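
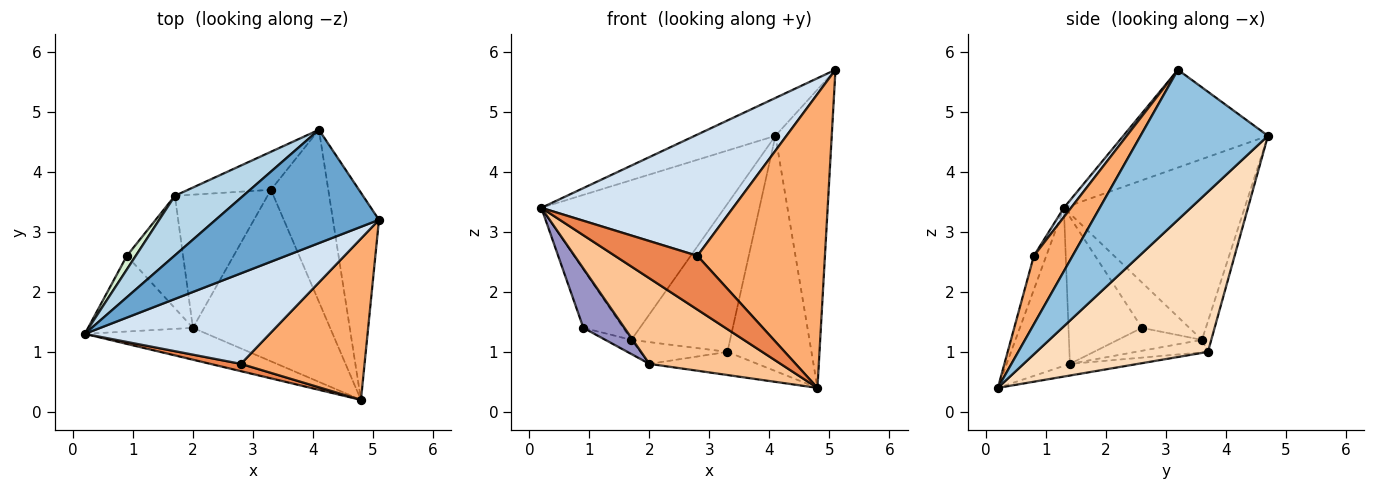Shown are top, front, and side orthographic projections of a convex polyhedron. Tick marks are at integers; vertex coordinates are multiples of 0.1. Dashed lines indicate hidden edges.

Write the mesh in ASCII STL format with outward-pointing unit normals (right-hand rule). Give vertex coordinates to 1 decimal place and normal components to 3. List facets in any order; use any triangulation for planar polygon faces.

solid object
 facet normal -0.494 0.275 0.825
  outer loop
   vertex 4.1 4.7 4.6
   vertex 0.2 1.3 3.4
   vertex 5.1 3.2 5.7
  endloop
 endfacet
 facet normal 0.881 0.389 -0.270
  outer loop
   vertex 4.1 4.7 4.6
   vertex 5.1 3.2 5.7
   vertex 4.8 0.2 0.4
  endloop
 endfacet
 facet normal -0.679 0.688 0.257
  outer loop
   vertex 1.7 3.6 1.2
   vertex 0.2 1.3 3.4
   vertex 4.1 4.7 4.6
  endloop
 endfacet
 facet normal 0.030 -0.801 0.598
  outer loop
   vertex 2.8 0.8 2.6
   vertex 5.1 3.2 5.7
   vertex 0.2 1.3 3.4
  endloop
 endfacet
 facet normal -0.147 -0.980 0.133
  outer loop
   vertex 2.8 0.8 2.6
   vertex 0.2 1.3 3.4
   vertex 4.8 0.2 0.4
  endloop
 endfacet
 facet normal 0.257 -0.847 0.465
  outer loop
   vertex 2.8 0.8 2.6
   vertex 4.8 0.2 0.4
   vertex 5.1 3.2 5.7
  endloop
 endfacet
 facet normal -0.411 -0.854 -0.318
  outer loop
   vertex 2.0 1.4 0.8
   vertex 4.8 0.2 0.4
   vertex 0.2 1.3 3.4
  endloop
 endfacet
 facet normal 0.855 0.419 -0.306
  outer loop
   vertex 3.3 3.7 1.0
   vertex 4.1 4.7 4.6
   vertex 4.8 0.2 0.4
  endloop
 endfacet
 facet normal -0.091 0.965 -0.248
  outer loop
   vertex 3.3 3.7 1.0
   vertex 1.7 3.6 1.2
   vertex 4.1 4.7 4.6
  endloop
 endfacet
 facet normal -0.084 0.133 -0.988
  outer loop
   vertex 3.3 3.7 1.0
   vertex 4.8 0.2 0.4
   vertex 2.0 1.4 0.8
  endloop
 endfacet
 facet normal -0.132 0.160 -0.978
  outer loop
   vertex 3.3 3.7 1.0
   vertex 2.0 1.4 0.8
   vertex 1.7 3.6 1.2
  endloop
 endfacet
 facet normal -0.758 0.636 0.148
  outer loop
   vertex 0.9 2.6 1.4
   vertex 0.2 1.3 3.4
   vertex 1.7 3.6 1.2
  endloop
 endfacet
 facet normal -0.741 -0.415 -0.529
  outer loop
   vertex 0.9 2.6 1.4
   vertex 2.0 1.4 0.8
   vertex 0.2 1.3 3.4
  endloop
 endfacet
 facet normal -0.375 0.116 -0.920
  outer loop
   vertex 0.9 2.6 1.4
   vertex 1.7 3.6 1.2
   vertex 2.0 1.4 0.8
  endloop
 endfacet
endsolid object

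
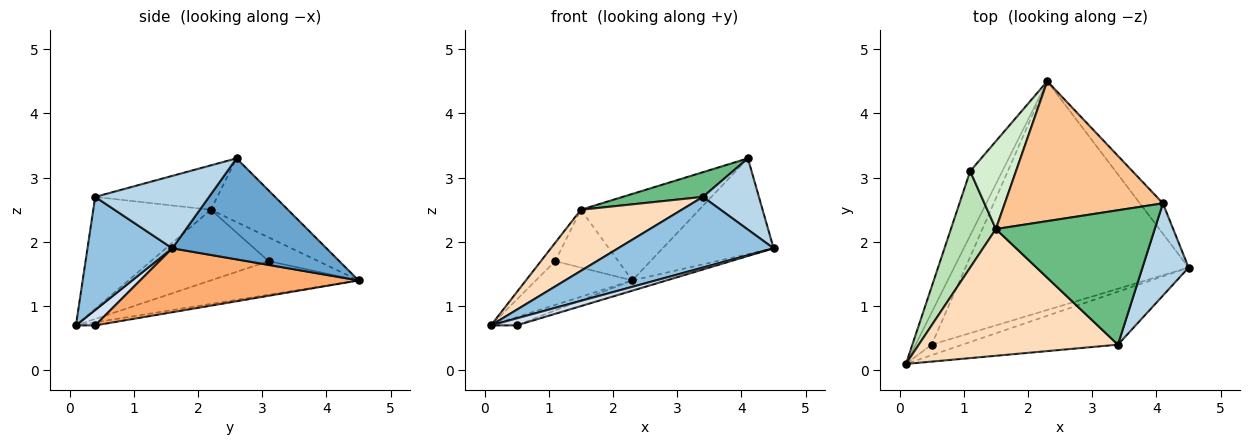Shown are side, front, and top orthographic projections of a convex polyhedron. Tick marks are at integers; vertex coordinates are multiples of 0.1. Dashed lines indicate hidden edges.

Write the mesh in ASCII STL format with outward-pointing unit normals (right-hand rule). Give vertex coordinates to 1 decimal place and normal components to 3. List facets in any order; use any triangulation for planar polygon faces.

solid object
 facet normal 0.798 0.574 -0.182
  outer loop
   vertex 4.1 2.6 3.3
   vertex 4.5 1.6 1.9
   vertex 2.3 4.5 1.4
  endloop
 endfacet
 facet normal 0.400 -0.733 -0.550
  outer loop
   vertex 3.4 0.4 2.7
   vertex 0.1 0.1 0.7
   vertex 4.5 1.6 1.9
  endloop
 endfacet
 facet normal 0.779 -0.383 0.496
  outer loop
   vertex 3.4 0.4 2.7
   vertex 4.5 1.6 1.9
   vertex 4.1 2.6 3.3
  endloop
 endfacet
 facet normal 0.384 -0.512 -0.768
  outer loop
   vertex 0.5 0.4 0.7
   vertex 4.5 1.6 1.9
   vertex 0.1 0.1 0.7
  endloop
 endfacet
 facet normal -0.182 0.243 -0.953
  outer loop
   vertex 0.5 0.4 0.7
   vertex 0.1 0.1 0.7
   vertex 2.3 4.5 1.4
  endloop
 endfacet
 facet normal 0.275 0.043 -0.960
  outer loop
   vertex 0.5 0.4 0.7
   vertex 2.3 4.5 1.4
   vertex 4.5 1.6 1.9
  endloop
 endfacet
 facet normal -0.324 0.498 0.805
  outer loop
   vertex 1.5 2.2 2.5
   vertex 4.1 2.6 3.3
   vertex 2.3 4.5 1.4
  endloop
 endfacet
 facet normal -0.452 -0.388 0.804
  outer loop
   vertex 1.5 2.2 2.5
   vertex 0.1 0.1 0.7
   vertex 3.4 0.4 2.7
  endloop
 endfacet
 facet normal -0.265 -0.174 0.948
  outer loop
   vertex 1.5 2.2 2.5
   vertex 3.4 0.4 2.7
   vertex 4.1 2.6 3.3
  endloop
 endfacet
 facet normal -0.654 0.426 -0.625
  outer loop
   vertex 1.1 3.1 1.7
   vertex 2.3 4.5 1.4
   vertex 0.1 0.1 0.7
  endloop
 endfacet
 facet normal -0.839 0.102 0.534
  outer loop
   vertex 1.1 3.1 1.7
   vertex 0.1 0.1 0.7
   vertex 1.5 2.2 2.5
  endloop
 endfacet
 facet normal -0.397 0.505 0.766
  outer loop
   vertex 1.1 3.1 1.7
   vertex 1.5 2.2 2.5
   vertex 2.3 4.5 1.4
  endloop
 endfacet
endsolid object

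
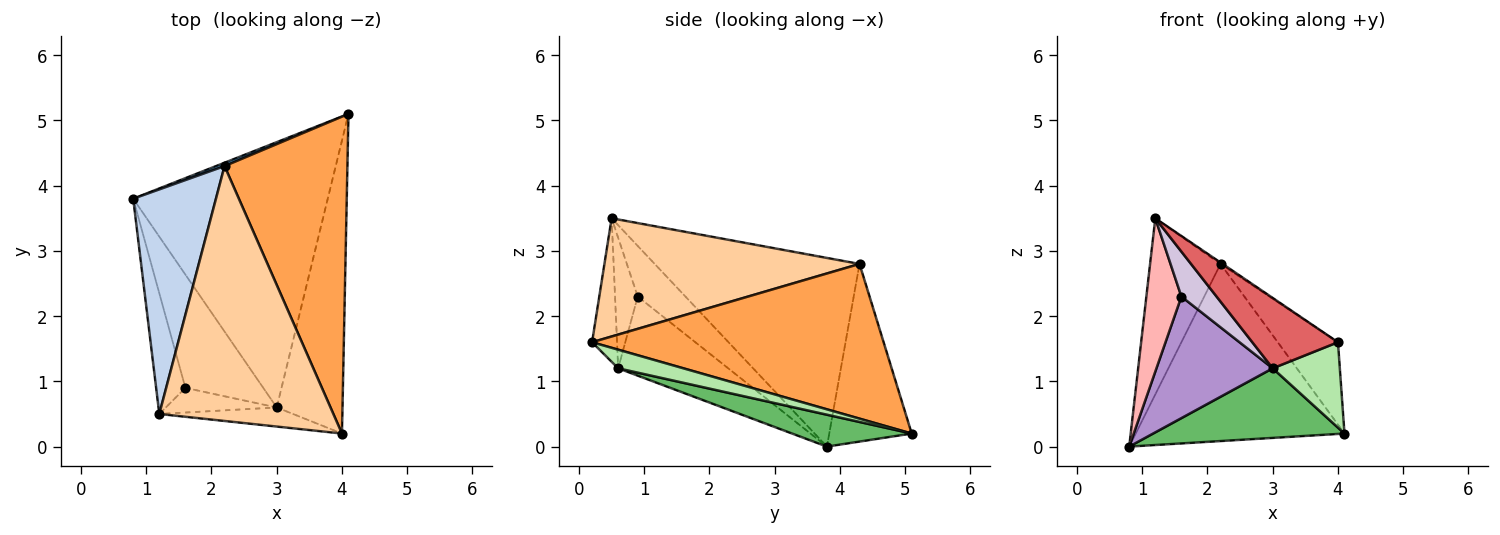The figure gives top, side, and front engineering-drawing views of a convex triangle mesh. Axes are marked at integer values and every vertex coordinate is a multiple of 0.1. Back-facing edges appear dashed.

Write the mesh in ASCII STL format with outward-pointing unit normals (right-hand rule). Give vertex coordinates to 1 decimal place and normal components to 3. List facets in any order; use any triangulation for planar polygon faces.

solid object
 facet normal -0.367 0.930 0.018
  outer loop
   vertex 2.2 4.3 2.8
   vertex 4.1 5.1 0.2
   vertex 0.8 3.8 0.0
  endloop
 endfacet
 facet normal -0.873 0.300 0.383
  outer loop
   vertex 2.2 4.3 2.8
   vertex 0.8 3.8 0.0
   vertex 1.2 0.5 3.5
  endloop
 endfacet
 facet normal 0.773 0.160 0.614
  outer loop
   vertex 2.2 4.3 2.8
   vertex 4.0 0.2 1.6
   vertex 4.1 5.1 0.2
  endloop
 endfacet
 facet normal 0.562 0.005 0.827
  outer loop
   vertex 2.2 4.3 2.8
   vertex 1.2 0.5 3.5
   vertex 4.0 0.2 1.6
  endloop
 endfacet
 facet normal 0.157 -0.251 -0.955
  outer loop
   vertex 3.0 0.6 1.2
   vertex 0.8 3.8 0.0
   vertex 4.1 5.1 0.2
  endloop
 endfacet
 facet normal 0.263 -0.270 -0.926
  outer loop
   vertex 3.0 0.6 1.2
   vertex 4.1 5.1 0.2
   vertex 4.0 0.2 1.6
  endloop
 endfacet
 facet normal -0.271 -0.929 -0.252
  outer loop
   vertex 3.0 0.6 1.2
   vertex 4.0 0.2 1.6
   vertex 1.2 0.5 3.5
  endloop
 endfacet
 facet normal -0.731 -0.537 -0.422
  outer loop
   vertex 1.6 0.9 2.3
   vertex 1.2 0.5 3.5
   vertex 0.8 3.8 0.0
  endloop
 endfacet
 facet normal -0.569 -0.602 -0.560
  outer loop
   vertex 1.6 0.9 2.3
   vertex 0.8 3.8 0.0
   vertex 3.0 0.6 1.2
  endloop
 endfacet
 facet normal -0.492 -0.763 -0.419
  outer loop
   vertex 1.6 0.9 2.3
   vertex 3.0 0.6 1.2
   vertex 1.2 0.5 3.5
  endloop
 endfacet
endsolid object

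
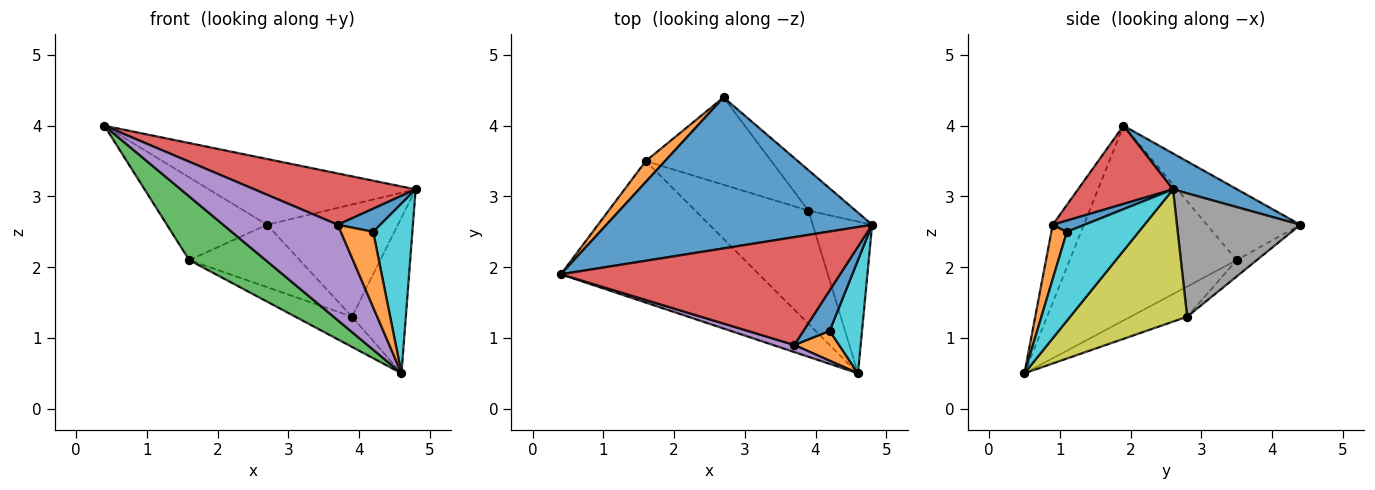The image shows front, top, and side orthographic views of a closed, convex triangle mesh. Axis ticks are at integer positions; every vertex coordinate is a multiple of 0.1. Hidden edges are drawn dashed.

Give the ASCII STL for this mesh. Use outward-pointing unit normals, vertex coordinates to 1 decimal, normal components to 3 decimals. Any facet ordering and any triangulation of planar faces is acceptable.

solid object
 facet normal 0.123 0.396 0.910
  outer loop
   vertex 2.7 4.4 2.6
   vertex 0.4 1.9 4.0
   vertex 4.8 2.6 3.1
  endloop
 endfacet
 facet normal -0.671 0.719 0.182
  outer loop
   vertex 1.6 3.5 2.1
   vertex 0.4 1.9 4.0
   vertex 2.7 4.4 2.6
  endloop
 endfacet
 facet normal -0.668 -0.306 -0.679
  outer loop
   vertex 1.6 3.5 2.1
   vertex 4.6 0.5 0.5
   vertex 0.4 1.9 4.0
  endloop
 endfacet
 facet normal 0.245 -0.416 0.876
  outer loop
   vertex 3.7 0.9 2.6
   vertex 4.8 2.6 3.1
   vertex 0.4 1.9 4.0
  endloop
 endfacet
 facet normal -0.261 -0.963 0.071
  outer loop
   vertex 3.7 0.9 2.6
   vertex 0.4 1.9 4.0
   vertex 4.6 0.5 0.5
  endloop
 endfacet
 facet normal -0.105 0.578 -0.809
  outer loop
   vertex 3.9 2.8 1.3
   vertex 1.6 3.5 2.1
   vertex 2.7 4.4 2.6
  endloop
 endfacet
 facet normal -0.250 0.250 -0.936
  outer loop
   vertex 3.9 2.8 1.3
   vertex 4.6 0.5 0.5
   vertex 1.6 3.5 2.1
  endloop
 endfacet
 facet normal 0.664 0.704 -0.254
  outer loop
   vertex 3.9 2.8 1.3
   vertex 2.7 4.4 2.6
   vertex 4.8 2.6 3.1
  endloop
 endfacet
 facet normal 0.841 0.387 -0.378
  outer loop
   vertex 3.9 2.8 1.3
   vertex 4.8 2.6 3.1
   vertex 4.6 0.5 0.5
  endloop
 endfacet
 facet normal 0.836 -0.456 0.304
  outer loop
   vertex 4.2 1.1 2.5
   vertex 4.6 0.5 0.5
   vertex 4.8 2.6 3.1
  endloop
 endfacet
 facet normal 0.349 -0.465 0.814
  outer loop
   vertex 4.2 1.1 2.5
   vertex 4.8 2.6 3.1
   vertex 3.7 0.9 2.6
  endloop
 endfacet
 facet normal 0.407 -0.849 0.336
  outer loop
   vertex 4.2 1.1 2.5
   vertex 3.7 0.9 2.6
   vertex 4.6 0.5 0.5
  endloop
 endfacet
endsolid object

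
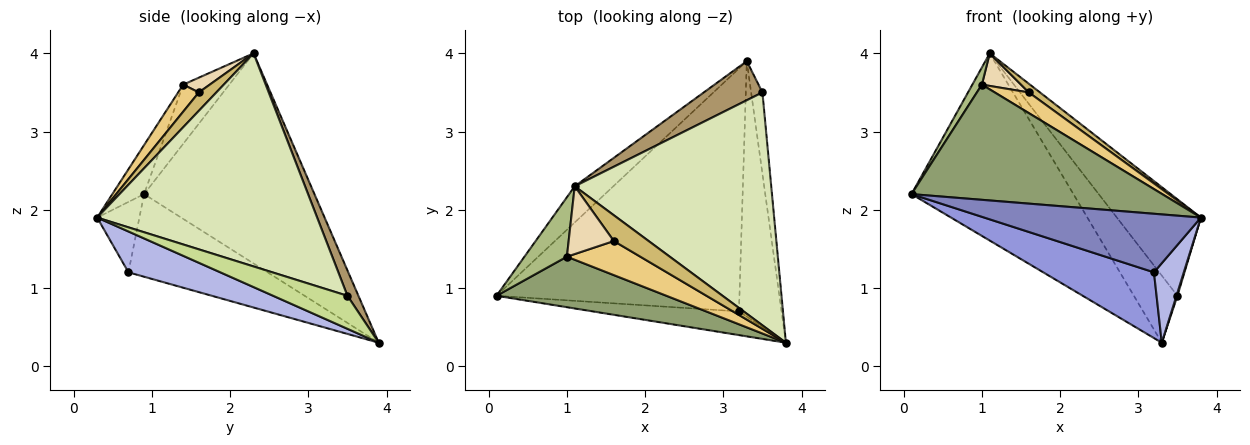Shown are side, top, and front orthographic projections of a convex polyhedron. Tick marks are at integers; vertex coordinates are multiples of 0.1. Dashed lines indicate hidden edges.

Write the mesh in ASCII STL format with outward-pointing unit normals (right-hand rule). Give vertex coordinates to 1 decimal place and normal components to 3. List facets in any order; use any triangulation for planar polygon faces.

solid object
 facet normal -0.719 0.683 -0.132
  outer loop
   vertex 1.1 2.3 4.0
   vertex 3.3 3.9 0.3
   vertex 0.1 0.9 2.2
  endloop
 endfacet
 facet normal -0.178 -0.912 -0.369
  outer loop
   vertex 3.2 0.7 1.2
   vertex 3.8 0.3 1.9
   vertex 0.1 0.9 2.2
  endloop
 endfacet
 facet normal -0.312 -0.248 -0.917
  outer loop
   vertex 3.2 0.7 1.2
   vertex 0.1 0.9 2.2
   vertex 3.3 3.9 0.3
  endloop
 endfacet
 facet normal 0.675 -0.219 -0.704
  outer loop
   vertex 3.2 0.7 1.2
   vertex 3.3 3.9 0.3
   vertex 3.8 0.3 1.9
  endloop
 endfacet
 facet normal -0.115 -0.910 0.399
  outer loop
   vertex 1.0 1.4 3.6
   vertex 0.1 0.9 2.2
   vertex 3.8 0.3 1.9
  endloop
 endfacet
 facet normal -0.801 -0.166 0.575
  outer loop
   vertex 1.0 1.4 3.6
   vertex 1.1 2.3 4.0
   vertex 0.1 0.9 2.2
  endloop
 endfacet
 facet normal 0.946 -0.012 -0.324
  outer loop
   vertex 3.5 3.5 0.9
   vertex 3.8 0.3 1.9
   vertex 3.3 3.9 0.3
  endloop
 endfacet
 facet normal 0.708 0.270 0.653
  outer loop
   vertex 3.5 3.5 0.9
   vertex 1.1 2.3 4.0
   vertex 3.8 0.3 1.9
  endloop
 endfacet
 facet normal 0.213 0.844 0.492
  outer loop
   vertex 3.5 3.5 0.9
   vertex 3.3 3.9 0.3
   vertex 1.1 2.3 4.0
  endloop
 endfacet
 facet normal 0.448 -0.286 0.847
  outer loop
   vertex 1.6 1.6 3.5
   vertex 3.8 0.3 1.9
   vertex 1.1 2.3 4.0
  endloop
 endfacet
 facet normal 0.301 -0.495 0.815
  outer loop
   vertex 1.6 1.6 3.5
   vertex 1.0 1.4 3.6
   vertex 3.8 0.3 1.9
  endloop
 endfacet
 facet normal 0.283 -0.416 0.865
  outer loop
   vertex 1.6 1.6 3.5
   vertex 1.1 2.3 4.0
   vertex 1.0 1.4 3.6
  endloop
 endfacet
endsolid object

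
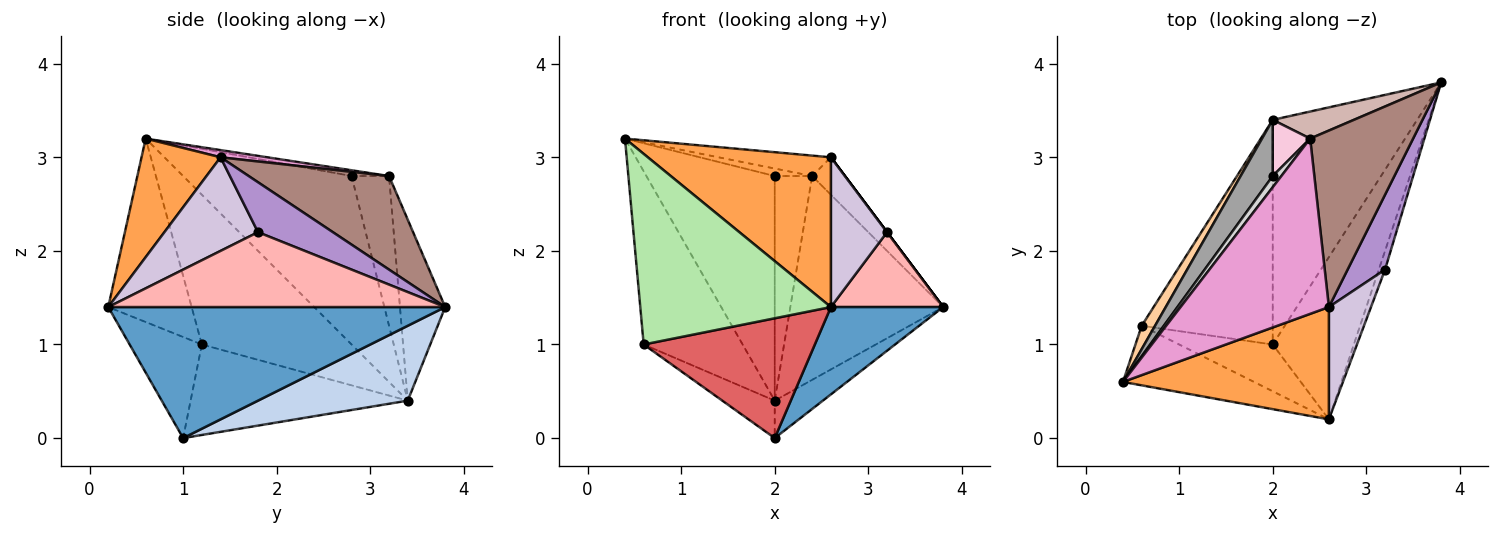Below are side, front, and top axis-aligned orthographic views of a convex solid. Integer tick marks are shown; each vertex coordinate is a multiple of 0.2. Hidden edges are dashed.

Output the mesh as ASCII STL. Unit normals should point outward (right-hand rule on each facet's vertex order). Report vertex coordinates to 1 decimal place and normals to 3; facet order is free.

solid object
 facet normal 0.818 -0.273 -0.506
  outer loop
   vertex 2.0 1.0 0.0
   vertex 3.8 3.8 1.4
   vertex 2.6 0.2 1.4
  endloop
 endfacet
 facet normal 0.455 0.146 -0.878
  outer loop
   vertex 2.0 3.4 0.4
   vertex 3.8 3.8 1.4
   vertex 2.0 1.0 0.0
  endloop
 endfacet
 facet normal 0.327 -0.756 0.567
  outer loop
   vertex 2.6 1.4 3.0
   vertex 0.4 0.6 3.2
   vertex 2.6 0.2 1.4
  endloop
 endfacet
 facet normal -0.832 0.550 0.074
  outer loop
   vertex 0.6 1.2 1.0
   vertex 0.4 0.6 3.2
   vertex 2.0 3.4 0.4
  endloop
 endfacet
 facet normal -0.563 0.136 -0.815
  outer loop
   vertex 0.6 1.2 1.0
   vertex 2.0 3.4 0.4
   vertex 2.0 1.0 0.0
  endloop
 endfacet
 facet normal -0.385 -0.881 -0.275
  outer loop
   vertex 0.6 1.2 1.0
   vertex 2.6 0.2 1.4
   vertex 0.4 0.6 3.2
  endloop
 endfacet
 facet normal -0.366 -0.867 -0.339
  outer loop
   vertex 0.6 1.2 1.0
   vertex 2.0 1.0 0.0
   vertex 2.6 0.2 1.4
  endloop
 endfacet
 facet normal 0.946 -0.315 -0.079
  outer loop
   vertex 3.2 1.8 2.2
   vertex 2.6 0.2 1.4
   vertex 3.8 3.8 1.4
  endloop
 endfacet
 facet normal 0.800 0.000 0.600
  outer loop
   vertex 3.2 1.8 2.2
   vertex 3.8 3.8 1.4
   vertex 2.6 1.4 3.0
  endloop
 endfacet
 facet normal 0.800 -0.480 0.360
  outer loop
   vertex 3.2 1.8 2.2
   vertex 2.6 1.4 3.0
   vertex 2.6 0.2 1.4
  endloop
 endfacet
 facet normal 0.665 0.155 0.731
  outer loop
   vertex 2.4 3.2 2.8
   vertex 2.6 1.4 3.0
   vertex 3.8 3.8 1.4
  endloop
 endfacet
 facet normal -0.281 0.951 0.126
  outer loop
   vertex 2.4 3.2 2.8
   vertex 3.8 3.8 1.4
   vertex 2.0 3.4 0.4
  endloop
 endfacet
 facet normal 0.048 0.116 0.992
  outer loop
   vertex 2.4 3.2 2.8
   vertex 0.4 0.6 3.2
   vertex 2.6 1.4 3.0
  endloop
 endfacet
 facet normal -0.696 0.696 0.174
  outer loop
   vertex 2.0 2.8 2.8
   vertex 2.4 3.2 2.8
   vertex 2.0 3.4 0.4
  endloop
 endfacet
 facet normal -0.786 0.599 0.150
  outer loop
   vertex 2.0 2.8 2.8
   vertex 2.0 3.4 0.4
   vertex 0.4 0.6 3.2
  endloop
 endfacet
 facet normal -0.485 0.485 0.728
  outer loop
   vertex 2.0 2.8 2.8
   vertex 0.4 0.6 3.2
   vertex 2.4 3.2 2.8
  endloop
 endfacet
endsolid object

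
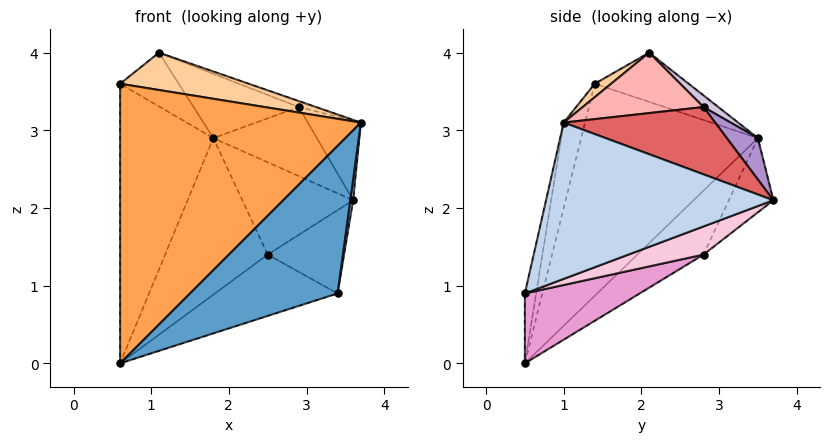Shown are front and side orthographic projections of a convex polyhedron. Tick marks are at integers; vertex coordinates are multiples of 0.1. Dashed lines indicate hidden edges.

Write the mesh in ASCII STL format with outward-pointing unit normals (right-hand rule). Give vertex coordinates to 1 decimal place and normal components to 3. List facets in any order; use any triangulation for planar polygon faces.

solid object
 facet normal -0.074 -0.970 0.231
  outer loop
   vertex 3.4 0.5 0.9
   vertex 3.7 1.0 3.1
   vertex 0.6 0.5 0.0
  endloop
 endfacet
 facet normal 0.991 -0.012 -0.132
  outer loop
   vertex 3.4 0.5 0.9
   vertex 3.6 3.7 2.1
   vertex 3.7 1.0 3.1
  endloop
 endfacet
 facet normal -0.086 -0.967 0.242
  outer loop
   vertex 0.6 1.4 3.6
   vertex 0.6 0.5 0.0
   vertex 3.7 1.0 3.1
  endloop
 endfacet
 facet normal 0.068 -0.531 0.845
  outer loop
   vertex 0.6 1.4 3.6
   vertex 3.7 1.0 3.1
   vertex 1.1 2.1 4.0
  endloop
 endfacet
 facet normal -0.879 0.463 -0.116
  outer loop
   vertex 1.8 3.5 2.9
   vertex 0.6 0.5 0.0
   vertex 0.6 1.4 3.6
  endloop
 endfacet
 facet normal -0.841 0.525 0.133
  outer loop
   vertex 1.8 3.5 2.9
   vertex 0.6 1.4 3.6
   vertex 1.1 2.1 4.0
  endloop
 endfacet
 facet normal 0.737 0.258 0.624
  outer loop
   vertex 2.9 2.8 3.3
   vertex 3.7 1.0 3.1
   vertex 3.6 3.7 2.1
  endloop
 endfacet
 facet normal 0.345 0.049 0.937
  outer loop
   vertex 2.9 2.8 3.3
   vertex 1.1 2.1 4.0
   vertex 3.7 1.0 3.1
  endloop
 endfacet
 facet normal 0.215 0.717 0.663
  outer loop
   vertex 2.9 2.8 3.3
   vertex 3.6 3.7 2.1
   vertex 1.8 3.5 2.9
  endloop
 endfacet
 facet normal 0.083 0.590 0.803
  outer loop
   vertex 2.9 2.8 3.3
   vertex 1.8 3.5 2.9
   vertex 1.1 2.1 4.0
  endloop
 endfacet
 facet normal -0.455 0.706 -0.542
  outer loop
   vertex 2.5 2.8 1.4
   vertex 0.6 0.5 0.0
   vertex 1.8 3.5 2.9
  endloop
 endfacet
 facet normal -0.319 0.793 -0.519
  outer loop
   vertex 2.5 2.8 1.4
   vertex 1.8 3.5 2.9
   vertex 3.6 3.7 2.1
  endloop
 endfacet
 facet normal 0.291 0.311 -0.905
  outer loop
   vertex 2.5 2.8 1.4
   vertex 3.4 0.5 0.9
   vertex 0.6 0.5 0.0
  endloop
 endfacet
 facet normal 0.311 0.317 -0.896
  outer loop
   vertex 2.5 2.8 1.4
   vertex 3.6 3.7 2.1
   vertex 3.4 0.5 0.9
  endloop
 endfacet
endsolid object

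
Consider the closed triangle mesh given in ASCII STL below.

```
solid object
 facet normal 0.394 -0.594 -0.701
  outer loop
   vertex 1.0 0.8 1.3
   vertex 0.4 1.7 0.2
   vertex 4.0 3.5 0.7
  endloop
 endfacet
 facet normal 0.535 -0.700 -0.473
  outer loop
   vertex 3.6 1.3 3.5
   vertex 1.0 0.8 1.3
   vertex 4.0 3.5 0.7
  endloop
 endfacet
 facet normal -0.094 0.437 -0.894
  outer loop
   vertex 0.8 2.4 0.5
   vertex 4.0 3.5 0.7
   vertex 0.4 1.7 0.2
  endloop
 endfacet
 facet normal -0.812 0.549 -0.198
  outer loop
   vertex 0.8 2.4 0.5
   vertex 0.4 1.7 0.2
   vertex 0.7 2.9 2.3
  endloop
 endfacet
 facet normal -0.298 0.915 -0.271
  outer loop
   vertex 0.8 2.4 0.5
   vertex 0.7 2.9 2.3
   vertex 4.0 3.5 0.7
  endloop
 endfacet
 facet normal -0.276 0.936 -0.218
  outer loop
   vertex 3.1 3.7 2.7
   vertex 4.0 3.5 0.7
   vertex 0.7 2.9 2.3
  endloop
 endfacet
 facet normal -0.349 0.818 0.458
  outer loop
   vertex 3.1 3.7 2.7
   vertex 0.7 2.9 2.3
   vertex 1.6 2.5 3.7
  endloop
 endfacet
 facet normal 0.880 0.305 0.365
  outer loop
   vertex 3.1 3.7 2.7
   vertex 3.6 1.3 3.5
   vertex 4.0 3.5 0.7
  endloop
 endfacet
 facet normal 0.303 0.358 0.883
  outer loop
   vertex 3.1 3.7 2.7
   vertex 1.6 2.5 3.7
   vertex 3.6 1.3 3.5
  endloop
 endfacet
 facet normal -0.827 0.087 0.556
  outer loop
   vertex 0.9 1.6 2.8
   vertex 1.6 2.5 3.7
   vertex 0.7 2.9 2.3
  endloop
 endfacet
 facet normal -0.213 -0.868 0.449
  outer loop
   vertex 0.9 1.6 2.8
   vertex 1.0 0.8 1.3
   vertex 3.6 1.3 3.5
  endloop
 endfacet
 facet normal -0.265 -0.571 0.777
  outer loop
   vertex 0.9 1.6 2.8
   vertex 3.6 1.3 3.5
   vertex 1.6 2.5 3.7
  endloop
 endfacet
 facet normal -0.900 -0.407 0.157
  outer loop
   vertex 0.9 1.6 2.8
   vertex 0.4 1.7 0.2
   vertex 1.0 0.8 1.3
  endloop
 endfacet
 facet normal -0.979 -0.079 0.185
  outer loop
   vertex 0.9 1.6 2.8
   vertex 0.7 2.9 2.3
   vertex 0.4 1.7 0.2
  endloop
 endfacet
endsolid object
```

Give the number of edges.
21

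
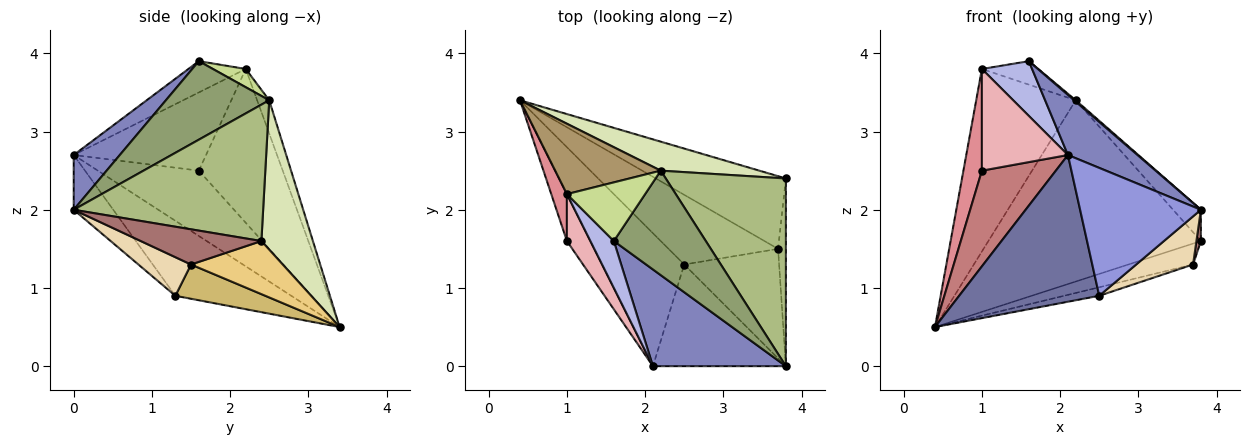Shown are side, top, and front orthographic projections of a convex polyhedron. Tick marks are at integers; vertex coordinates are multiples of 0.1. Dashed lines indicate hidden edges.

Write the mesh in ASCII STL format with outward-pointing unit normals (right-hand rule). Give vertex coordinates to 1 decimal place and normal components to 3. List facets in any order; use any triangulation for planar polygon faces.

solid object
 facet normal -0.523 -0.632 -0.572
  outer loop
   vertex 2.1 0.0 2.7
   vertex 0.4 3.4 0.5
   vertex 2.5 1.3 0.9
  endloop
 endfacet
 facet normal 0.330 -0.498 0.802
  outer loop
   vertex 2.1 0.0 2.7
   vertex 3.8 0.0 2.0
   vertex 1.6 1.6 3.9
  endloop
 endfacet
 facet normal -0.248 -0.758 -0.603
  outer loop
   vertex 2.1 0.0 2.7
   vertex 2.5 1.3 0.9
   vertex 3.8 0.0 2.0
  endloop
 endfacet
 facet normal -0.655 -0.573 0.492
  outer loop
   vertex 1.0 2.2 3.8
   vertex 2.1 0.0 2.7
   vertex 1.6 1.6 3.9
  endloop
 endfacet
 facet normal 0.649 -0.010 0.760
  outer loop
   vertex 2.2 2.5 3.4
   vertex 1.6 1.6 3.9
   vertex 3.8 0.0 2.0
  endloop
 endfacet
 facet normal 0.746 0.109 0.657
  outer loop
   vertex 2.2 2.5 3.4
   vertex 3.8 0.0 2.0
   vertex 3.8 2.4 1.6
  endloop
 endfacet
 facet normal 0.212 0.363 0.907
  outer loop
   vertex 2.2 2.5 3.4
   vertex 1.0 2.2 3.8
   vertex 1.6 1.6 3.9
  endloop
 endfacet
 facet normal 0.233 0.960 0.154
  outer loop
   vertex 2.2 2.5 3.4
   vertex 3.8 2.4 1.6
   vertex 0.4 3.4 0.5
  endloop
 endfacet
 facet normal -0.113 0.927 0.358
  outer loop
   vertex 2.2 2.5 3.4
   vertex 0.4 3.4 0.5
   vertex 1.0 2.2 3.8
  endloop
 endfacet
 facet normal 0.297 0.116 -0.948
  outer loop
   vertex 3.7 1.5 1.3
   vertex 2.5 1.3 0.9
   vertex 0.4 3.4 0.5
  endloop
 endfacet
 facet normal 0.365 0.258 -0.895
  outer loop
   vertex 3.7 1.5 1.3
   vertex 0.4 3.4 0.5
   vertex 3.8 2.4 1.6
  endloop
 endfacet
 facet normal 0.349 -0.377 -0.858
  outer loop
   vertex 3.7 1.5 1.3
   vertex 3.8 0.0 2.0
   vertex 2.5 1.3 0.9
  endloop
 endfacet
 facet normal 0.976 -0.036 -0.217
  outer loop
   vertex 3.7 1.5 1.3
   vertex 3.8 2.4 1.6
   vertex 3.8 0.0 2.0
  endloop
 endfacet
 facet normal -0.775 -0.568 -0.278
  outer loop
   vertex 1.0 1.6 2.5
   vertex 0.4 3.4 0.5
   vertex 2.1 0.0 2.7
  endloop
 endfacet
 facet normal -0.972 -0.214 0.099
  outer loop
   vertex 1.0 1.6 2.5
   vertex 1.0 2.2 3.8
   vertex 0.4 3.4 0.5
  endloop
 endfacet
 facet normal -0.813 -0.529 0.244
  outer loop
   vertex 1.0 1.6 2.5
   vertex 2.1 0.0 2.7
   vertex 1.0 2.2 3.8
  endloop
 endfacet
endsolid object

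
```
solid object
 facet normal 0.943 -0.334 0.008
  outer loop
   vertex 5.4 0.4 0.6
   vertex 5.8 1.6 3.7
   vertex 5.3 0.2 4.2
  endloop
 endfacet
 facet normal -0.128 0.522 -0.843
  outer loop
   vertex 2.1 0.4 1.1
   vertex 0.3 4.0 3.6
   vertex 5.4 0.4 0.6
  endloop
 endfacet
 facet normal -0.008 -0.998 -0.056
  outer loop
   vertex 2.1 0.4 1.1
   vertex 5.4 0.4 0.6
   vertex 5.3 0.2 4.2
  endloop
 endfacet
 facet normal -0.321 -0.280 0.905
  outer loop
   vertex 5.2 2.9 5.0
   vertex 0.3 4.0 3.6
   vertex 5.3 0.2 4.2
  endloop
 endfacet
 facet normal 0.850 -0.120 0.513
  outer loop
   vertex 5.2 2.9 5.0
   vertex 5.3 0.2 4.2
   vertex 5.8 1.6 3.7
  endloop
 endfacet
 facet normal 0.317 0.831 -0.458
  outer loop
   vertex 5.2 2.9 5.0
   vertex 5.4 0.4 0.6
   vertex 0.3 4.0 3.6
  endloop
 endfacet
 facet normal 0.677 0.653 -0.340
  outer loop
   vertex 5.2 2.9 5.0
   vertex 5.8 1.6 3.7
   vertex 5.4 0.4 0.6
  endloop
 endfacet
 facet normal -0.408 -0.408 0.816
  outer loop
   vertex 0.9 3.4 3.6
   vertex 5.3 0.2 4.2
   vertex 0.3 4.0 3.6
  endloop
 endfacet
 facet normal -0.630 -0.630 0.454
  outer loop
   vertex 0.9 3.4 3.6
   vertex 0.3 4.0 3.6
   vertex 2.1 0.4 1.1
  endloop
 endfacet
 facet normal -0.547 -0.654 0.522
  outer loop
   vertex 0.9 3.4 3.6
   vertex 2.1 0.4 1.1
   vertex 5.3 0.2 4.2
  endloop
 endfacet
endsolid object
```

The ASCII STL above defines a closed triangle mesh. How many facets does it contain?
10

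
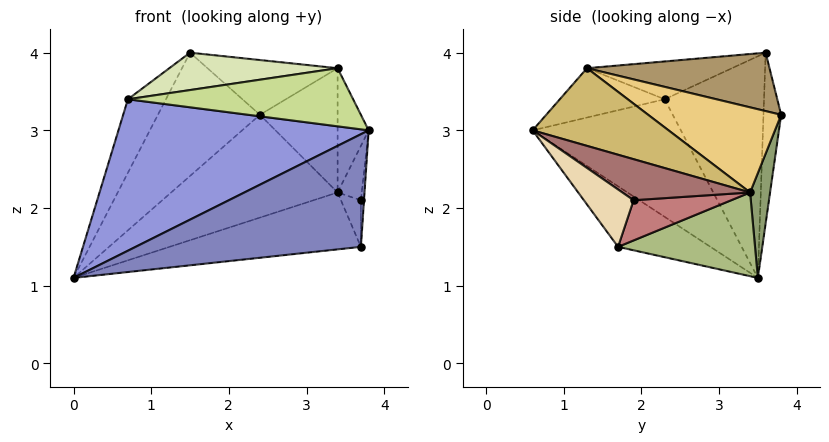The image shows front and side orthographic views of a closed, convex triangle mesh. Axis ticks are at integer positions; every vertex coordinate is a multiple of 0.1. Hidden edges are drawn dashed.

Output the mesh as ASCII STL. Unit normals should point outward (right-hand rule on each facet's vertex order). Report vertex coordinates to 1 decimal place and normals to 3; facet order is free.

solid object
 facet normal -0.170 0.984 0.054
  outer loop
   vertex 1.5 3.6 4.0
   vertex 2.4 3.8 3.2
   vertex 0.0 3.5 1.1
  endloop
 endfacet
 facet normal -0.318 -0.775 -0.547
  outer loop
   vertex 3.7 1.7 1.5
   vertex 3.8 0.6 3.0
   vertex 0.0 3.5 1.1
  endloop
 endfacet
 facet normal -0.489 -0.825 -0.282
  outer loop
   vertex 0.7 2.3 3.4
   vertex 0.0 3.5 1.1
   vertex 3.8 0.6 3.0
  endloop
 endfacet
 facet normal -0.845 0.323 0.426
  outer loop
   vertex 0.7 2.3 3.4
   vertex 1.5 3.6 4.0
   vertex 0.0 3.5 1.1
  endloop
 endfacet
 facet normal 0.115 0.957 -0.268
  outer loop
   vertex 3.4 3.4 2.2
   vertex 0.0 3.5 1.1
   vertex 2.4 3.8 3.2
  endloop
 endfacet
 facet normal 0.292 0.408 -0.865
  outer loop
   vertex 3.4 3.4 2.2
   vertex 3.7 1.7 1.5
   vertex 0.0 3.5 1.1
  endloop
 endfacet
 facet normal -0.365 -0.783 0.503
  outer loop
   vertex 3.4 1.3 3.8
   vertex 0.7 2.3 3.4
   vertex 3.8 0.6 3.0
  endloop
 endfacet
 facet normal -0.241 -0.280 0.929
  outer loop
   vertex 3.4 1.3 3.8
   vertex 1.5 3.6 4.0
   vertex 0.7 2.3 3.4
  endloop
 endfacet
 facet normal 0.558 0.398 0.728
  outer loop
   vertex 3.4 1.3 3.8
   vertex 2.4 3.8 3.2
   vertex 1.5 3.6 4.0
  endloop
 endfacet
 facet normal 0.936 0.214 0.281
  outer loop
   vertex 3.4 1.3 3.8
   vertex 3.8 0.6 3.0
   vertex 3.4 3.4 2.2
  endloop
 endfacet
 facet normal 0.720 0.421 0.552
  outer loop
   vertex 3.4 1.3 3.8
   vertex 3.4 3.4 2.2
   vertex 2.4 3.8 3.2
  endloop
 endfacet
 facet normal 0.998 0.062 -0.021
  outer loop
   vertex 3.7 1.9 2.1
   vertex 3.8 0.6 3.0
   vertex 3.7 1.7 1.5
  endloop
 endfacet
 facet normal 0.970 0.184 0.157
  outer loop
   vertex 3.7 1.9 2.1
   vertex 3.4 3.4 2.2
   vertex 3.8 0.6 3.0
  endloop
 endfacet
 facet normal 0.978 0.200 -0.067
  outer loop
   vertex 3.7 1.9 2.1
   vertex 3.7 1.7 1.5
   vertex 3.4 3.4 2.2
  endloop
 endfacet
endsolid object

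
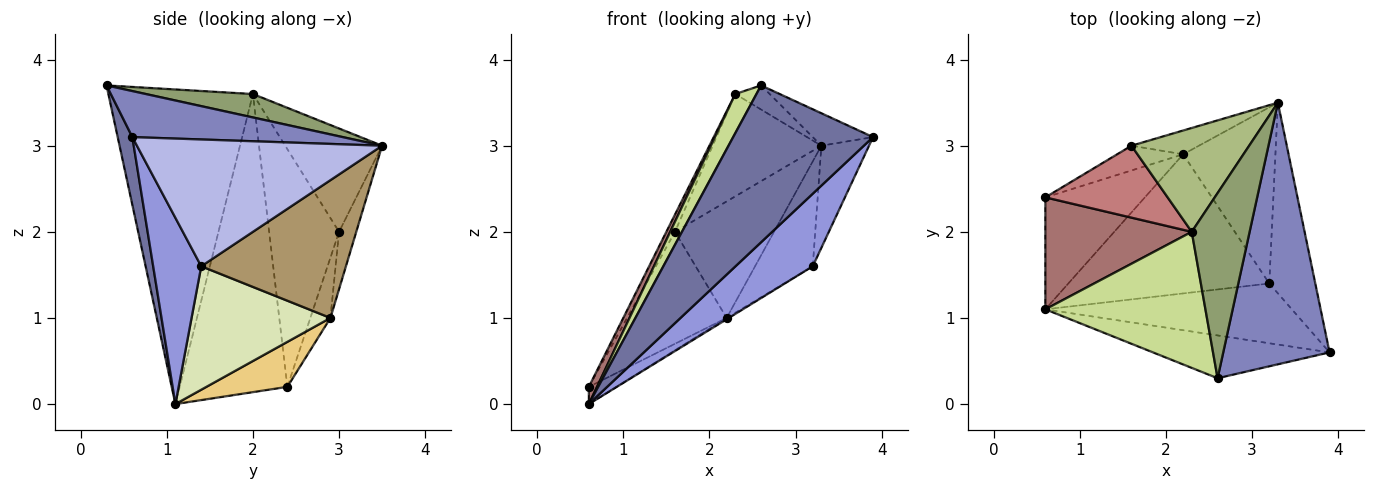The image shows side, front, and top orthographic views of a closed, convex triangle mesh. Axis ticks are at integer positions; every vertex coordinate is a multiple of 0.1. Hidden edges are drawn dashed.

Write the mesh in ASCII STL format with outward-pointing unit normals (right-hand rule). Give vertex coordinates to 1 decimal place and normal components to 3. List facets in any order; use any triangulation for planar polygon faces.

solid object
 facet normal 0.101 -0.960 -0.262
  outer loop
   vertex 2.6 0.3 3.7
   vertex 0.6 1.1 0.0
   vertex 3.9 0.6 3.1
  endloop
 endfacet
 facet normal 0.395 0.113 0.912
  outer loop
   vertex 2.6 0.3 3.7
   vertex 3.9 0.6 3.1
   vertex 3.3 3.5 3.0
  endloop
 endfacet
 facet normal 0.433 -0.696 -0.573
  outer loop
   vertex 3.2 1.4 1.6
   vertex 3.9 0.6 3.1
   vertex 0.6 1.1 0.0
  endloop
 endfacet
 facet normal 0.925 0.180 -0.336
  outer loop
   vertex 3.2 1.4 1.6
   vertex 3.3 3.5 3.0
   vertex 3.9 0.6 3.1
  endloop
 endfacet
 facet normal 0.372 0.120 0.920
  outer loop
   vertex 2.3 2.0 3.6
   vertex 2.6 0.3 3.7
   vertex 3.3 3.5 3.0
  endloop
 endfacet
 facet normal -0.530 0.595 0.604
  outer loop
   vertex 2.3 2.0 3.6
   vertex 3.3 3.5 3.0
   vertex 1.6 3.0 2.0
  endloop
 endfacet
 facet normal -0.884 -0.130 0.450
  outer loop
   vertex 2.3 2.0 3.6
   vertex 0.6 1.1 0.0
   vertex 2.6 0.3 3.7
  endloop
 endfacet
 facet normal 0.523 0.008 -0.852
  outer loop
   vertex 2.2 2.9 1.0
   vertex 3.2 1.4 1.6
   vertex 0.6 1.1 0.0
  endloop
 endfacet
 facet normal 0.789 0.315 -0.528
  outer loop
   vertex 2.2 2.9 1.0
   vertex 3.3 3.5 3.0
   vertex 3.2 1.4 1.6
  endloop
 endfacet
 facet normal -0.168 0.966 -0.197
  outer loop
   vertex 2.2 2.9 1.0
   vertex 1.6 3.0 2.0
   vertex 3.3 3.5 3.0
  endloop
 endfacet
 facet normal 0.408 0.139 -0.902
  outer loop
   vertex 0.6 2.4 0.2
   vertex 2.2 2.9 1.0
   vertex 0.6 1.1 0.0
  endloop
 endfacet
 facet normal -0.193 0.958 -0.212
  outer loop
   vertex 0.6 2.4 0.2
   vertex 1.6 3.0 2.0
   vertex 2.2 2.9 1.0
  endloop
 endfacet
 facet normal -0.896 -0.068 0.440
  outer loop
   vertex 0.6 2.4 0.2
   vertex 0.6 1.1 0.0
   vertex 2.3 2.0 3.6
  endloop
 endfacet
 facet normal -0.884 0.109 0.455
  outer loop
   vertex 0.6 2.4 0.2
   vertex 2.3 2.0 3.6
   vertex 1.6 3.0 2.0
  endloop
 endfacet
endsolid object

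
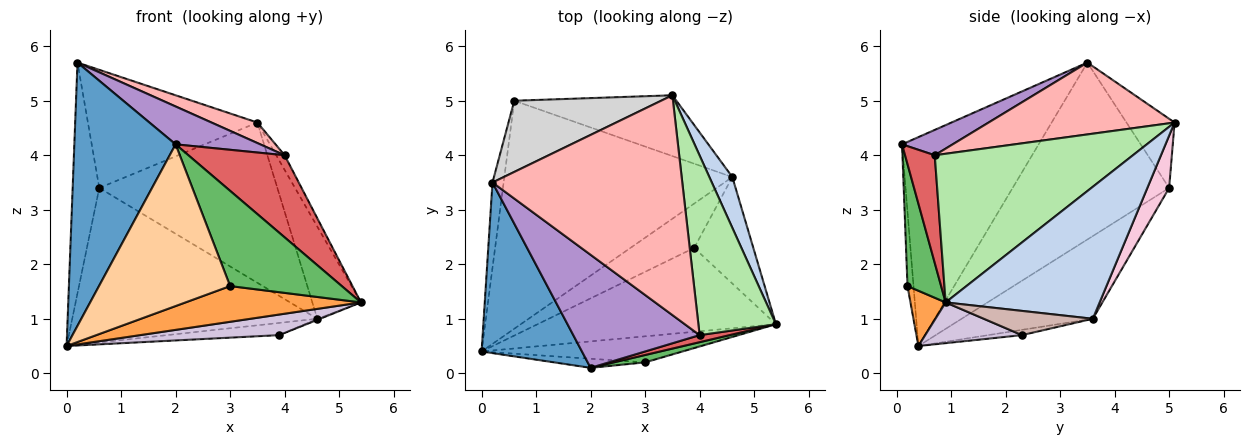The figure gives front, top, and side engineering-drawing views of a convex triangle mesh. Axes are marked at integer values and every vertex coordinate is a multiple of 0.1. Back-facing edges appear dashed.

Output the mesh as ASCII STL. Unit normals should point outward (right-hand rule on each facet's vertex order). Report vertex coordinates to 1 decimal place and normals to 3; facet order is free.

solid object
 facet normal -0.749 -0.556 0.360
  outer loop
   vertex 0.2 3.5 5.7
   vertex 0.0 0.4 0.5
   vertex 2.0 0.1 4.2
  endloop
 endfacet
 facet normal 0.941 0.297 0.164
  outer loop
   vertex 4.6 3.6 1.0
   vertex 3.5 5.1 4.6
   vertex 5.4 0.9 1.3
  endloop
 endfacet
 facet normal 0.160 -0.798 -0.581
  outer loop
   vertex 3.0 0.2 1.6
   vertex 0.0 0.4 0.5
   vertex 5.4 0.9 1.3
  endloop
 endfacet
 facet normal -0.046 -0.997 -0.056
  outer loop
   vertex 3.0 0.2 1.6
   vertex 2.0 0.1 4.2
   vertex 0.0 0.4 0.5
  endloop
 endfacet
 facet normal 0.288 -0.955 0.074
  outer loop
   vertex 3.0 0.2 1.6
   vertex 5.4 0.9 1.3
   vertex 2.0 0.1 4.2
  endloop
 endfacet
 facet normal 0.886 0.038 0.462
  outer loop
   vertex 4.0 0.7 4.0
   vertex 5.4 0.9 1.3
   vertex 3.5 5.1 4.6
  endloop
 endfacet
 facet normal 0.294 -0.952 0.082
  outer loop
   vertex 4.0 0.7 4.0
   vertex 2.0 0.1 4.2
   vertex 5.4 0.9 1.3
  endloop
 endfacet
 facet normal 0.353 -0.087 0.932
  outer loop
   vertex 4.0 0.7 4.0
   vertex 3.5 5.1 4.6
   vertex 0.2 3.5 5.7
  endloop
 endfacet
 facet normal 0.187 -0.312 0.932
  outer loop
   vertex 4.0 0.7 4.0
   vertex 0.2 3.5 5.7
   vertex 2.0 0.1 4.2
  endloop
 endfacet
 facet normal 0.164 -0.235 -0.958
  outer loop
   vertex 3.9 2.3 0.7
   vertex 5.4 0.9 1.3
   vertex 0.0 0.4 0.5
  endloop
 endfacet
 facet normal -0.080 0.265 -0.961
  outer loop
   vertex 3.9 2.3 0.7
   vertex 0.0 0.4 0.5
   vertex 4.6 3.6 1.0
  endloop
 endfacet
 facet normal 0.379 0.009 -0.925
  outer loop
   vertex 3.9 2.3 0.7
   vertex 4.6 3.6 1.0
   vertex 5.4 0.9 1.3
  endloop
 endfacet
 facet normal -0.288 0.537 -0.793
  outer loop
   vertex 0.6 5.0 3.4
   vertex 4.6 3.6 1.0
   vertex 0.0 0.4 0.5
  endloop
 endfacet
 facet normal 0.114 0.929 -0.352
  outer loop
   vertex 0.6 5.0 3.4
   vertex 3.5 5.1 4.6
   vertex 4.6 3.6 1.0
  endloop
 endfacet
 facet normal -0.984 0.167 -0.062
  outer loop
   vertex 0.6 5.0 3.4
   vertex 0.0 0.4 0.5
   vertex 0.2 3.5 5.7
  endloop
 endfacet
 facet normal -0.236 0.832 0.502
  outer loop
   vertex 0.6 5.0 3.4
   vertex 0.2 3.5 5.7
   vertex 3.5 5.1 4.6
  endloop
 endfacet
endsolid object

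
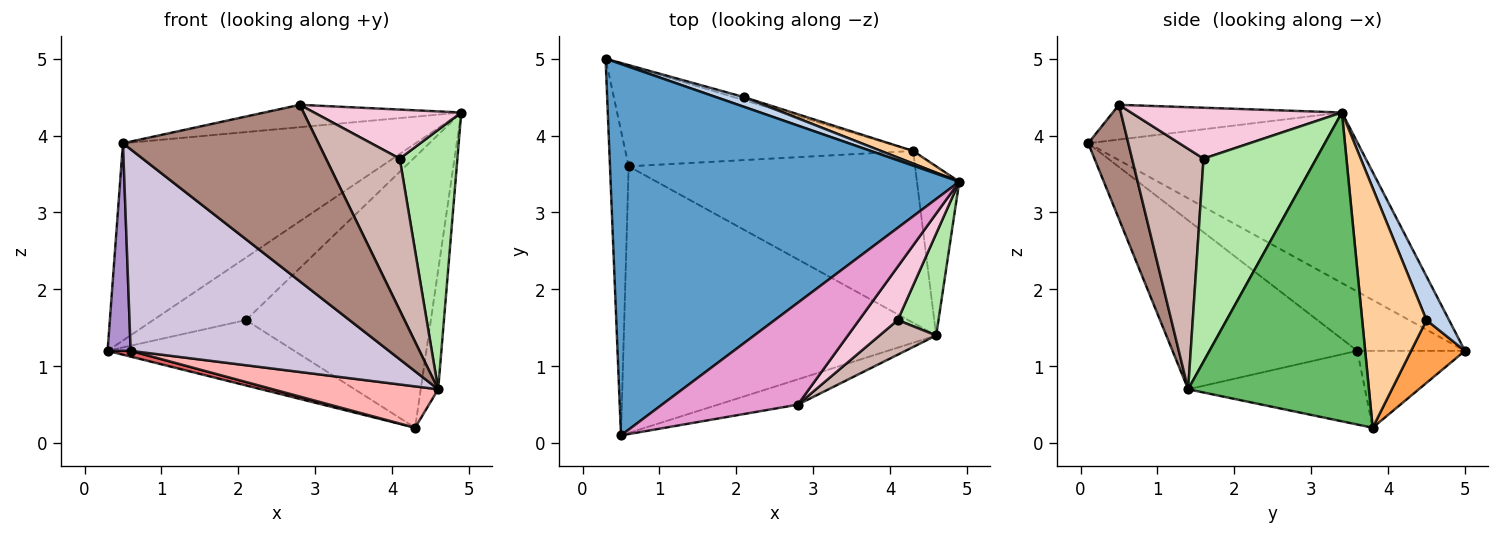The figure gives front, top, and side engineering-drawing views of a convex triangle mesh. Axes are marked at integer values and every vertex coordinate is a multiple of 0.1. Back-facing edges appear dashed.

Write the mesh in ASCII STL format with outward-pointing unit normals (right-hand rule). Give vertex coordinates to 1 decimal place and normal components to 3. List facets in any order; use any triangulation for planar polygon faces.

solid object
 facet normal -0.397 0.431 0.811
  outer loop
   vertex 0.5 0.1 3.9
   vertex 4.9 3.4 4.3
   vertex 0.3 5.0 1.2
  endloop
 endfacet
 facet normal 0.234 0.961 0.149
  outer loop
   vertex 2.1 4.5 1.6
   vertex 0.3 5.0 1.2
   vertex 4.9 3.4 4.3
  endloop
 endfacet
 facet normal 0.277 0.960 -0.045
  outer loop
   vertex 2.1 4.5 1.6
   vertex 4.3 3.8 0.2
   vertex 0.3 5.0 1.2
  endloop
 endfacet
 facet normal 0.328 0.944 0.044
  outer loop
   vertex 2.1 4.5 1.6
   vertex 4.9 3.4 4.3
   vertex 4.3 3.8 0.2
  endloop
 endfacet
 facet normal 0.986 0.095 -0.135
  outer loop
   vertex 4.6 1.4 0.7
   vertex 4.3 3.8 0.2
   vertex 4.9 3.4 4.3
  endloop
 endfacet
 facet normal 0.876 -0.448 0.176
  outer loop
   vertex 4.6 1.4 0.7
   vertex 4.9 3.4 4.3
   vertex 4.1 1.6 3.7
  endloop
 endfacet
 facet normal -0.258 -0.055 -0.965
  outer loop
   vertex 0.6 3.6 1.2
   vertex 0.3 5.0 1.2
   vertex 4.3 3.8 0.2
  endloop
 endfacet
 facet normal -0.243 -0.227 -0.943
  outer loop
   vertex 0.6 3.6 1.2
   vertex 4.3 3.8 0.2
   vertex 4.6 1.4 0.7
  endloop
 endfacet
 facet normal -0.935 -0.200 -0.294
  outer loop
   vertex 0.6 3.6 1.2
   vertex 0.5 0.1 3.9
   vertex 0.3 5.0 1.2
  endloop
 endfacet
 facet normal -0.396 -0.554 -0.732
  outer loop
   vertex 0.6 3.6 1.2
   vertex 4.6 1.4 0.7
   vertex 0.5 0.1 3.9
  endloop
 endfacet
 facet normal 0.199 -0.970 -0.139
  outer loop
   vertex 2.8 0.5 4.4
   vertex 0.5 0.1 3.9
   vertex 4.6 1.4 0.7
  endloop
 endfacet
 facet normal 0.687 -0.709 0.162
  outer loop
   vertex 2.8 0.5 4.4
   vertex 4.6 1.4 0.7
   vertex 4.1 1.6 3.7
  endloop
 endfacet
 facet normal -0.242 0.208 0.948
  outer loop
   vertex 2.8 0.5 4.4
   vertex 4.9 3.4 4.3
   vertex 0.5 0.1 3.9
  endloop
 endfacet
 facet normal 0.696 -0.486 0.529
  outer loop
   vertex 2.8 0.5 4.4
   vertex 4.1 1.6 3.7
   vertex 4.9 3.4 4.3
  endloop
 endfacet
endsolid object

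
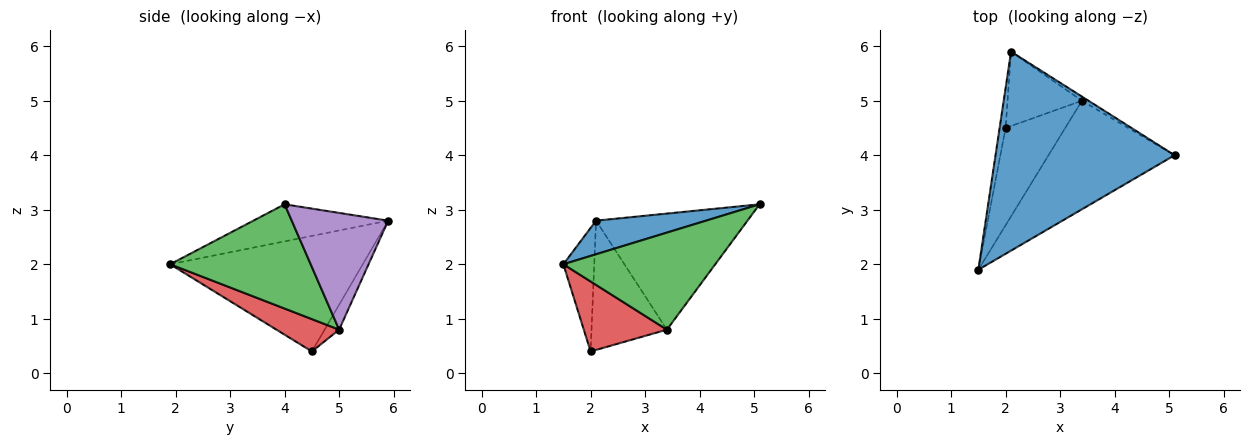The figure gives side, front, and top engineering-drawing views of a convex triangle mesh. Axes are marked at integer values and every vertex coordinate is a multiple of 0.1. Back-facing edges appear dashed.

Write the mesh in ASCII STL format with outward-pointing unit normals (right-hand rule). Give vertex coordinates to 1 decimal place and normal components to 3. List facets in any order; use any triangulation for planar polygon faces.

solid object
 facet normal -0.200 -0.163 0.966
  outer loop
   vertex 2.1 5.9 2.8
   vertex 1.5 1.9 2.0
   vertex 5.1 4.0 3.1
  endloop
 endfacet
 facet normal -0.986 0.158 -0.051
  outer loop
   vertex 2.0 4.5 0.4
   vertex 1.5 1.9 2.0
   vertex 2.1 5.9 2.8
  endloop
 endfacet
 facet normal 0.525 -0.567 -0.635
  outer loop
   vertex 3.4 5.0 0.8
   vertex 5.1 4.0 3.1
   vertex 1.5 1.9 2.0
  endloop
 endfacet
 facet normal 0.403 -0.535 -0.743
  outer loop
   vertex 3.4 5.0 0.8
   vertex 1.5 1.9 2.0
   vertex 2.0 4.5 0.4
  endloop
 endfacet
 facet normal 0.537 0.843 -0.030
  outer loop
   vertex 3.4 5.0 0.8
   vertex 2.1 5.9 2.8
   vertex 5.1 4.0 3.1
  endloop
 endfacet
 facet normal -0.165 0.855 -0.492
  outer loop
   vertex 3.4 5.0 0.8
   vertex 2.0 4.5 0.4
   vertex 2.1 5.9 2.8
  endloop
 endfacet
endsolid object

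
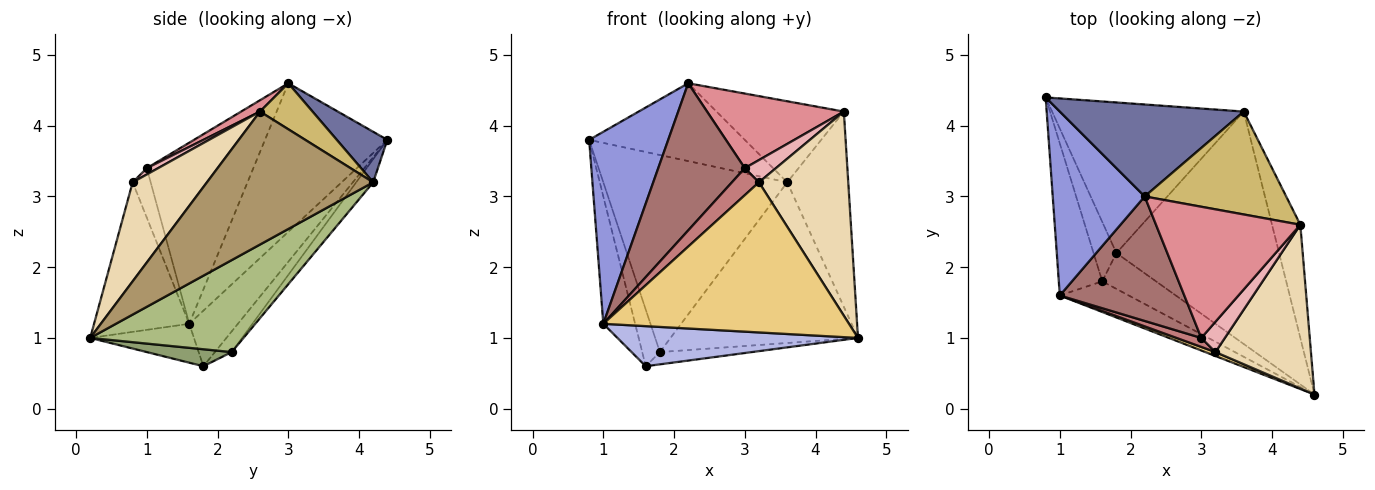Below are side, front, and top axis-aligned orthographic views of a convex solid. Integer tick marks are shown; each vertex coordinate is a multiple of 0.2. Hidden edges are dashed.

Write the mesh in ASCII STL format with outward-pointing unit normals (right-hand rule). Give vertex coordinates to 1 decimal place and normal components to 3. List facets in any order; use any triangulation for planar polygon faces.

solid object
 facet normal 0.205 0.632 0.747
  outer loop
   vertex 3.6 4.2 3.2
   vertex 0.8 4.4 3.8
   vertex 2.2 3.0 4.6
  endloop
 endfacet
 facet normal -0.700 0.458 -0.547
  outer loop
   vertex 1.0 1.6 1.2
   vertex 0.8 4.4 3.8
   vertex 1.6 1.8 0.6
  endloop
 endfacet
 facet normal -0.745 -0.482 0.461
  outer loop
   vertex 1.0 1.6 1.2
   vertex 2.2 3.0 4.6
   vertex 0.8 4.4 3.8
  endloop
 endfacet
 facet normal -0.324 -0.751 -0.575
  outer loop
   vertex 1.0 1.6 1.2
   vertex 1.6 1.8 0.6
   vertex 4.6 0.2 1.0
  endloop
 endfacet
 facet normal 0.286 0.310 -0.907
  outer loop
   vertex 1.8 2.2 0.8
   vertex 4.6 0.2 1.0
   vertex 1.6 1.8 0.6
  endloop
 endfacet
 facet normal 0.422 0.516 -0.746
  outer loop
   vertex 1.8 2.2 0.8
   vertex 3.6 4.2 3.2
   vertex 4.6 0.2 1.0
  endloop
 endfacet
 facet normal -0.548 0.577 -0.606
  outer loop
   vertex 1.8 2.2 0.8
   vertex 1.6 1.8 0.6
   vertex 0.8 4.4 3.8
  endloop
 endfacet
 facet normal -0.073 0.792 -0.606
  outer loop
   vertex 1.8 2.2 0.8
   vertex 0.8 4.4 3.8
   vertex 3.6 4.2 3.2
  endloop
 endfacet
 facet normal 0.921 0.338 -0.196
  outer loop
   vertex 4.4 2.6 4.2
   vertex 4.6 0.2 1.0
   vertex 3.6 4.2 3.2
  endloop
 endfacet
 facet normal 0.247 0.599 0.761
  outer loop
   vertex 4.4 2.6 4.2
   vertex 3.6 4.2 3.2
   vertex 2.2 3.0 4.6
  endloop
 endfacet
 facet normal -0.361 -0.932 0.024
  outer loop
   vertex 3.2 0.8 3.2
   vertex 1.0 1.6 1.2
   vertex 4.6 0.2 1.0
  endloop
 endfacet
 facet normal 0.544 -0.654 0.525
  outer loop
   vertex 3.2 0.8 3.2
   vertex 4.6 0.2 1.0
   vertex 4.4 2.6 4.2
  endloop
 endfacet
 facet normal -0.685 -0.556 0.471
  outer loop
   vertex 3.0 1.0 3.4
   vertex 2.2 3.0 4.6
   vertex 1.0 1.6 1.2
  endloop
 endfacet
 facet normal -0.535 -0.802 0.267
  outer loop
   vertex 3.0 1.0 3.4
   vertex 1.0 1.6 1.2
   vertex 3.2 0.8 3.2
  endloop
 endfacet
 facet normal 0.068 -0.493 0.867
  outer loop
   vertex 3.0 1.0 3.4
   vertex 4.4 2.6 4.2
   vertex 2.2 3.0 4.6
  endloop
 endfacet
 facet normal 0.210 -0.578 0.788
  outer loop
   vertex 3.0 1.0 3.4
   vertex 3.2 0.8 3.2
   vertex 4.4 2.6 4.2
  endloop
 endfacet
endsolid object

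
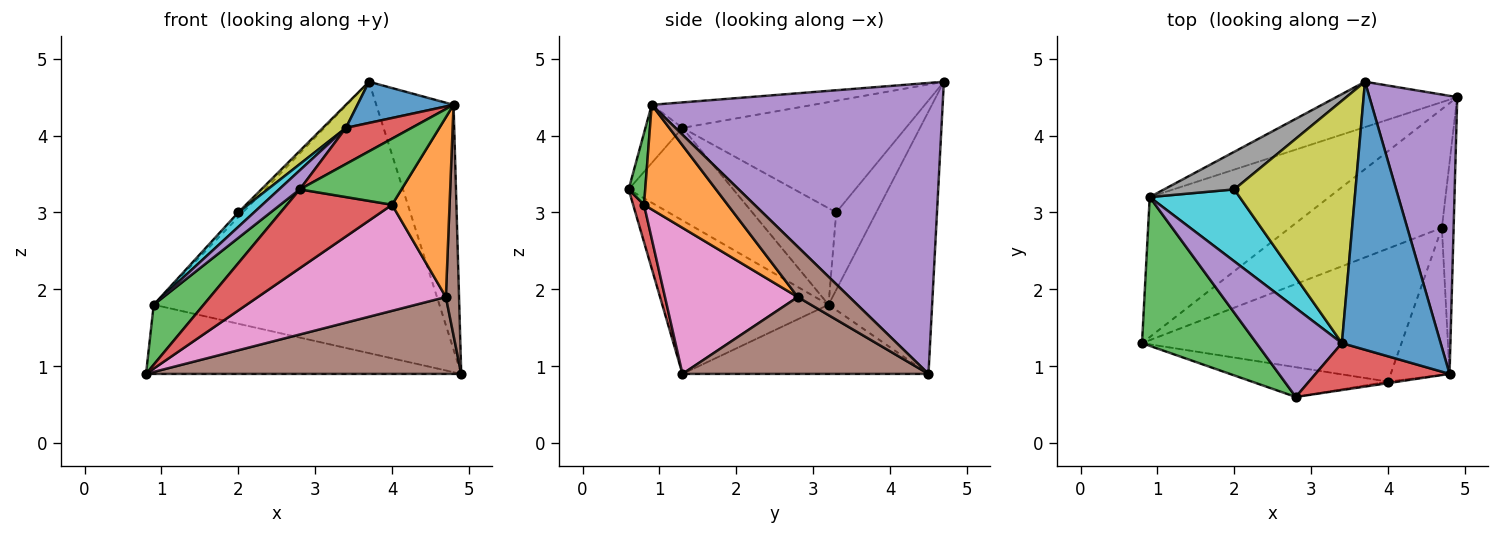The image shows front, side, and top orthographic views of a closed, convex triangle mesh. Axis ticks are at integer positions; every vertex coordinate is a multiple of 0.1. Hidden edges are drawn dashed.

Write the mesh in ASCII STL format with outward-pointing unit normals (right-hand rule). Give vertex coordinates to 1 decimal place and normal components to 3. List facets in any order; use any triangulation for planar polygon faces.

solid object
 facet normal -0.327 0.419 -0.847
  outer loop
   vertex 0.9 3.2 1.8
   vertex 4.9 4.5 0.9
   vertex 0.8 1.3 0.9
  endloop
 endfacet
 facet normal -0.337 0.929 -0.155
  outer loop
   vertex 0.9 3.2 1.8
   vertex 3.7 4.7 4.7
   vertex 4.9 4.5 0.9
  endloop
 endfacet
 facet normal -0.779 -0.234 0.581
  outer loop
   vertex 0.9 3.2 1.8
   vertex 0.8 1.3 0.9
   vertex 2.8 0.6 3.3
  endloop
 endfacet
 facet normal 0.097 -0.931 -0.352
  outer loop
   vertex 4.0 0.8 3.1
   vertex 2.8 0.6 3.3
   vertex 0.8 1.3 0.9
  endloop
 endfacet
 facet normal -0.727 -0.144 0.671
  outer loop
   vertex 3.4 1.3 4.1
   vertex 0.9 3.2 1.8
   vertex 2.8 0.6 3.3
  endloop
 endfacet
 facet normal 0.391 -0.500 -0.773
  outer loop
   vertex 4.7 2.8 1.9
   vertex 0.8 1.3 0.9
   vertex 4.9 4.5 0.9
  endloop
 endfacet
 facet normal 0.403 -0.570 -0.716
  outer loop
   vertex 4.7 2.8 1.9
   vertex 4.0 0.8 3.1
   vertex 0.8 1.3 0.9
  endloop
 endfacet
 facet normal -0.738 0.083 0.670
  outer loop
   vertex 2.0 3.3 3.0
   vertex 3.7 4.7 4.7
   vertex 0.9 3.2 1.8
  endloop
 endfacet
 facet normal -0.676 -0.070 0.734
  outer loop
   vertex 2.0 3.3 3.0
   vertex 3.4 1.3 4.1
   vertex 3.7 4.7 4.7
  endloop
 endfacet
 facet normal -0.725 -0.136 0.676
  outer loop
   vertex 2.0 3.3 3.0
   vertex 0.9 3.2 1.8
   vertex 3.4 1.3 4.1
  endloop
 endfacet
 facet normal -0.247 -0.147 0.958
  outer loop
   vertex 4.8 0.9 4.4
   vertex 3.7 4.7 4.7
   vertex 3.4 1.3 4.1
  endloop
 endfacet
 facet normal 0.748 -0.514 -0.421
  outer loop
   vertex 4.8 0.9 4.4
   vertex 4.0 0.8 3.1
   vertex 4.7 2.8 1.9
  endloop
 endfacet
 facet normal 0.161 -0.987 -0.023
  outer loop
   vertex 4.8 0.9 4.4
   vertex 2.8 0.6 3.3
   vertex 4.0 0.8 3.1
  endloop
 endfacet
 facet normal -0.325 -0.577 0.749
  outer loop
   vertex 4.8 0.9 4.4
   vertex 3.4 1.3 4.1
   vertex 2.8 0.6 3.3
  endloop
 endfacet
 facet normal 0.928 0.246 0.280
  outer loop
   vertex 4.8 0.9 4.4
   vertex 4.9 4.5 0.9
   vertex 3.7 4.7 4.7
  endloop
 endfacet
 facet normal 0.945 -0.241 -0.221
  outer loop
   vertex 4.8 0.9 4.4
   vertex 4.7 2.8 1.9
   vertex 4.9 4.5 0.9
  endloop
 endfacet
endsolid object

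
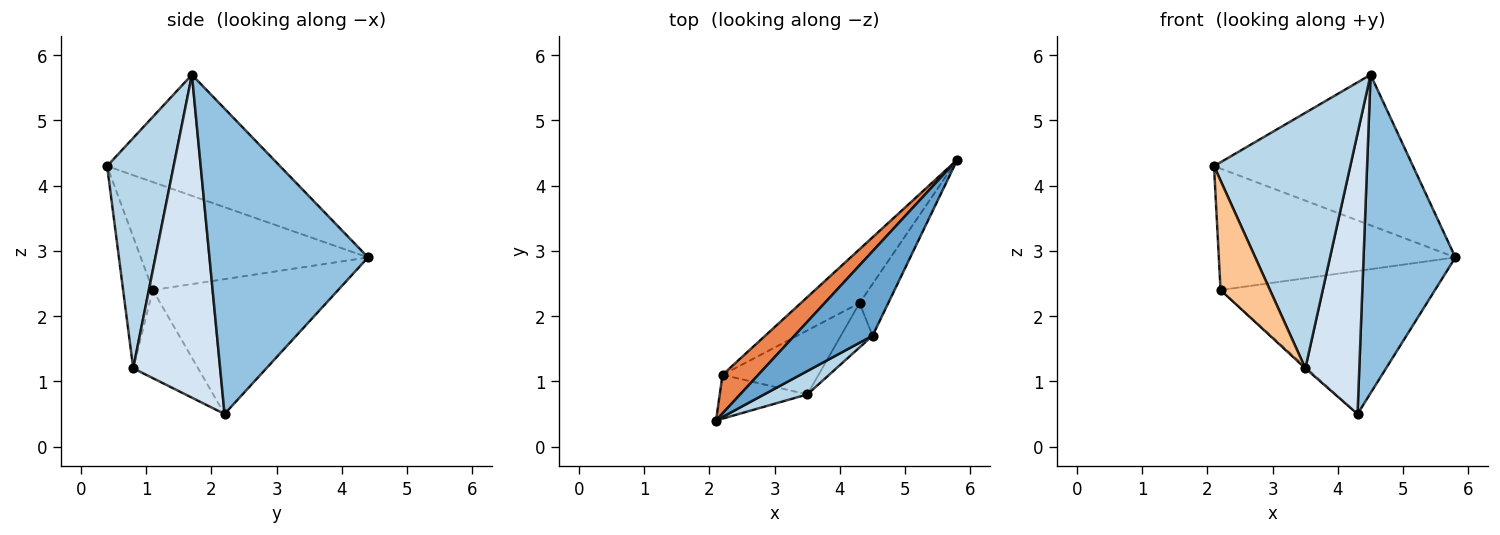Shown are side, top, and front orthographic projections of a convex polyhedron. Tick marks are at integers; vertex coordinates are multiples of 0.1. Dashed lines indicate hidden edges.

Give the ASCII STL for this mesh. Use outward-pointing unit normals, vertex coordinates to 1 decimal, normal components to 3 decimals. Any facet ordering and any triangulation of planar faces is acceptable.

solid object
 facet normal -0.604 0.695 0.390
  outer loop
   vertex 4.5 1.7 5.7
   vertex 5.8 4.4 2.9
   vertex 2.1 0.4 4.3
  endloop
 endfacet
 facet normal 0.863 -0.499 -0.081
  outer loop
   vertex 4.3 2.2 0.5
   vertex 5.8 4.4 2.9
   vertex 4.5 1.7 5.7
  endloop
 endfacet
 facet normal 0.437 -0.896 0.082
  outer loop
   vertex 3.5 0.8 1.2
   vertex 4.5 1.7 5.7
   vertex 2.1 0.4 4.3
  endloop
 endfacet
 facet normal 0.847 -0.525 -0.083
  outer loop
   vertex 3.5 0.8 1.2
   vertex 4.3 2.2 0.5
   vertex 4.5 1.7 5.7
  endloop
 endfacet
 facet normal -0.675 0.703 0.223
  outer loop
   vertex 2.2 1.1 2.4
   vertex 2.1 0.4 4.3
   vertex 5.8 4.4 2.9
  endloop
 endfacet
 facet normal -0.629 0.728 -0.274
  outer loop
   vertex 2.2 1.1 2.4
   vertex 5.8 4.4 2.9
   vertex 4.3 2.2 0.5
  endloop
 endfacet
 facet normal -0.487 -0.811 -0.324
  outer loop
   vertex 2.2 1.1 2.4
   vertex 3.5 0.8 1.2
   vertex 2.1 0.4 4.3
  endloop
 endfacet
 facet normal -0.676 0.018 -0.737
  outer loop
   vertex 2.2 1.1 2.4
   vertex 4.3 2.2 0.5
   vertex 3.5 0.8 1.2
  endloop
 endfacet
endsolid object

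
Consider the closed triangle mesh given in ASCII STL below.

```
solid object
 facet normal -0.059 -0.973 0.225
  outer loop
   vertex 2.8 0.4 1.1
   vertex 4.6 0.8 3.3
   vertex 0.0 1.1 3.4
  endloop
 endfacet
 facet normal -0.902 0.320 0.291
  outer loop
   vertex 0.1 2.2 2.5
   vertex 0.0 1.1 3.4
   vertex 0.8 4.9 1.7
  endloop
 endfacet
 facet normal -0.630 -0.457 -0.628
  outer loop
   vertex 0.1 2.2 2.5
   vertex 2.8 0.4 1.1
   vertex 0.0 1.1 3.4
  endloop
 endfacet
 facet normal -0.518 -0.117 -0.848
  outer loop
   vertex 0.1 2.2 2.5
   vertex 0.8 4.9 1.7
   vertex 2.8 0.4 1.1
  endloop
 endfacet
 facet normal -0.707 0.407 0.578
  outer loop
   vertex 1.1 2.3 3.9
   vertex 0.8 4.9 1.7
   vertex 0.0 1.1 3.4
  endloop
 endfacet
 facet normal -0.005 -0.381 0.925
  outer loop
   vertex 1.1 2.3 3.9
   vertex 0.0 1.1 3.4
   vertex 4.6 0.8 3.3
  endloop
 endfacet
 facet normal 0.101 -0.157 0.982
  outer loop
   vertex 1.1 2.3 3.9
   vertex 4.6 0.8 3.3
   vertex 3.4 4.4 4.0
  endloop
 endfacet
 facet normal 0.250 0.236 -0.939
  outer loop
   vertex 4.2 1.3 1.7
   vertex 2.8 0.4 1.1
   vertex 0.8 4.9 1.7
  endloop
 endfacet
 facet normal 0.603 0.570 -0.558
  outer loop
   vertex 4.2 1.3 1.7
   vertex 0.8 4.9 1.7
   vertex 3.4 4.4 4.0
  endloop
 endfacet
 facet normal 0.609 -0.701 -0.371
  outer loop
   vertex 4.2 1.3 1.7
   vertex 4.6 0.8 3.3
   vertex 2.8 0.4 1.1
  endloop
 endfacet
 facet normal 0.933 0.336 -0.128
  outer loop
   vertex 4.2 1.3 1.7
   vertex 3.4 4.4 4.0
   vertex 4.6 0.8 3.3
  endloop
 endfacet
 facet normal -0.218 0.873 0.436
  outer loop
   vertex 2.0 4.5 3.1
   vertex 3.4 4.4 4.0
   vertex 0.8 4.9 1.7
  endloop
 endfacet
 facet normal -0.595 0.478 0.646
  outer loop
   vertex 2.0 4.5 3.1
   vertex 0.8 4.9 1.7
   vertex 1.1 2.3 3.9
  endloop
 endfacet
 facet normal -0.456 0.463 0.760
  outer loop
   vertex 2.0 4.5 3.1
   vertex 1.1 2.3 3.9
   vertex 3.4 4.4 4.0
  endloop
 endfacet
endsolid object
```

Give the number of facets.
14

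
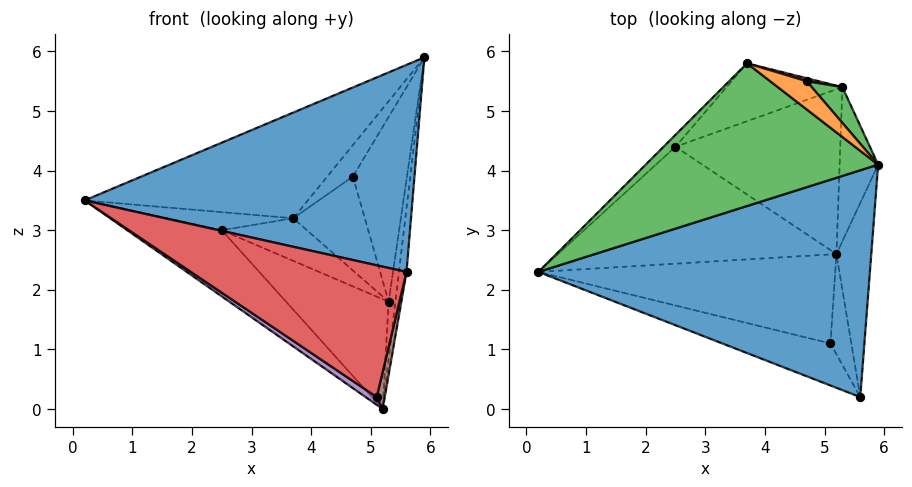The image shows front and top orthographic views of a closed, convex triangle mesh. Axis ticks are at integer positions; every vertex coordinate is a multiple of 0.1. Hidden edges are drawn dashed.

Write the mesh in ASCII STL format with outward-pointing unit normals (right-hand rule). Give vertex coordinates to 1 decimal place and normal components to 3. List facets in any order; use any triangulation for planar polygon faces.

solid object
 facet normal -0.098 -0.671 0.735
  outer loop
   vertex 5.6 0.2 2.3
   vertex 5.9 4.1 5.9
   vertex 0.2 2.3 3.5
  endloop
 endfacet
 facet normal 0.991 0.042 -0.128
  outer loop
   vertex 5.2 2.6 0.0
   vertex 5.9 4.1 5.9
   vertex 5.6 0.2 2.3
  endloop
 endfacet
 facet normal -0.466 0.527 0.711
  outer loop
   vertex 3.7 5.8 3.2
   vertex 0.2 2.3 3.5
   vertex 5.9 4.1 5.9
  endloop
 endfacet
 facet normal -0.401 -0.873 -0.278
  outer loop
   vertex 5.1 1.1 0.2
   vertex 5.6 0.2 2.3
   vertex 0.2 2.3 3.5
  endloop
 endfacet
 facet normal -0.569 -0.071 -0.819
  outer loop
   vertex 5.1 1.1 0.2
   vertex 0.2 2.3 3.5
   vertex 5.2 2.6 0.0
  endloop
 endfacet
 facet normal 0.957 -0.100 -0.271
  outer loop
   vertex 5.1 1.1 0.2
   vertex 5.2 2.6 0.0
   vertex 5.6 0.2 2.3
  endloop
 endfacet
 facet normal -0.538 0.415 -0.733
  outer loop
   vertex 2.5 4.4 3.0
   vertex 5.2 2.6 0.0
   vertex 0.2 2.3 3.5
  endloop
 endfacet
 facet normal -0.661 0.626 -0.413
  outer loop
   vertex 2.5 4.4 3.0
   vertex 0.2 2.3 3.5
   vertex 3.7 5.8 3.2
  endloop
 endfacet
 facet normal 0.990 0.048 -0.130
  outer loop
   vertex 5.3 5.4 1.8
   vertex 5.9 4.1 5.9
   vertex 5.2 2.6 0.0
  endloop
 endfacet
 facet normal -0.485 0.485 -0.728
  outer loop
   vertex 5.3 5.4 1.8
   vertex 5.2 2.6 0.0
   vertex 2.5 4.4 3.0
  endloop
 endfacet
 facet normal -0.487 0.518 -0.704
  outer loop
   vertex 5.3 5.4 1.8
   vertex 2.5 4.4 3.0
   vertex 3.7 5.8 3.2
  endloop
 endfacet
 facet normal -0.237 0.723 0.649
  outer loop
   vertex 4.7 5.5 3.9
   vertex 3.7 5.8 3.2
   vertex 5.9 4.1 5.9
  endloop
 endfacet
 facet normal 0.638 0.756 0.146
  outer loop
   vertex 4.7 5.5 3.9
   vertex 5.9 4.1 5.9
   vertex 5.3 5.4 1.8
  endloop
 endfacet
 facet normal 0.268 0.963 0.031
  outer loop
   vertex 4.7 5.5 3.9
   vertex 5.3 5.4 1.8
   vertex 3.7 5.8 3.2
  endloop
 endfacet
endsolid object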